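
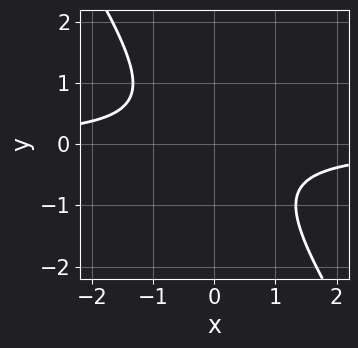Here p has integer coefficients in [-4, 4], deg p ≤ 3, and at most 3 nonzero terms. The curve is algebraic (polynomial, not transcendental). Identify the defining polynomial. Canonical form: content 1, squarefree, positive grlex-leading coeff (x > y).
The degree is 2 — no degree-1 curve has this shape.
Checking where it meets the axes: the curve avoids every integer y-axis point in the box; the curve avoids every integer x-axis point in the box.
Fitting integer coefficients to these (and the overall shape) gives p.

3*x*y + 2*y^2 + 2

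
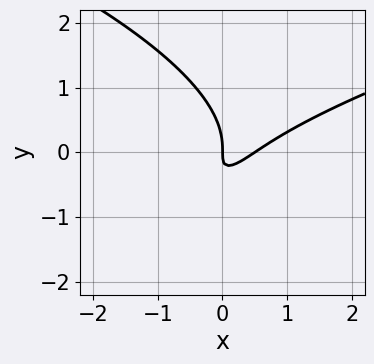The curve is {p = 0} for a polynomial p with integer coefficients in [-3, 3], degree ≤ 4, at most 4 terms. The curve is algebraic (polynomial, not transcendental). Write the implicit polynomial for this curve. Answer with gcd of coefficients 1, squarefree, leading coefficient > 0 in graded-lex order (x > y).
2*y^3 - 2*x^2 + 3*x*y + x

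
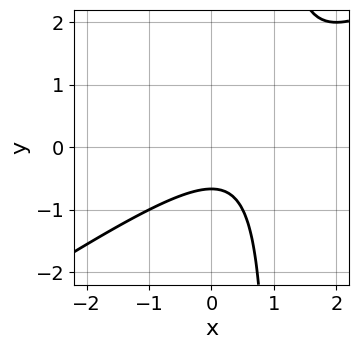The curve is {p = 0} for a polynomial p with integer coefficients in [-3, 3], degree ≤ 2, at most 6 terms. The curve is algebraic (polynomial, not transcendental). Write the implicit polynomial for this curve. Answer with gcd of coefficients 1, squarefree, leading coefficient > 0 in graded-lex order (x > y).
2*x^2 - 3*x*y - 2*x + 3*y + 2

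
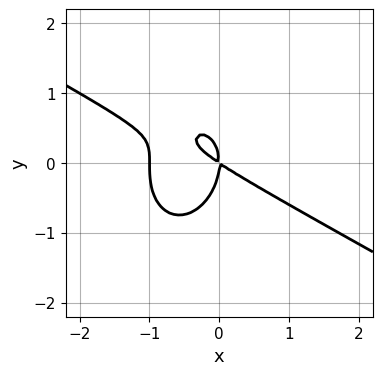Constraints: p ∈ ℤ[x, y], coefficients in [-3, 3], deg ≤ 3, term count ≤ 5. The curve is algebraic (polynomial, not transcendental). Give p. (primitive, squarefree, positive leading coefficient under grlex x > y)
(a) The degree is 3 — a generic line meets the curve in up to 3 points.
(b) Against the integer gridlines: among the integer gridlines, it crosses the x-axis at x ∈ {-1, 0}; it crosses the y-axis at the gridline y = 0.
(c) Matching integer coefficients to the picture gives p.

2*x^3 + 3*x^2*y + 2*y^3 + 2*x^2 + 3*x*y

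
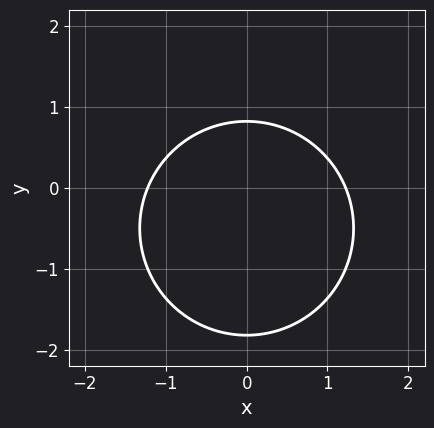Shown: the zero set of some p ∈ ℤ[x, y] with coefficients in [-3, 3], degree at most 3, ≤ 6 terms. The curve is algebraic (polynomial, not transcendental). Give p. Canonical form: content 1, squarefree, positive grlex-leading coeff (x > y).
(a) The degree is 2 — the shape is more complex than any degree-1 curve.
(b) Symmetries: the x ↦ −x reflection is a symmetry, so x appears only in even powers.
(c) Assembling these constraints gives the stated polynomial.

2*x^2 + 2*y^2 + 2*y - 3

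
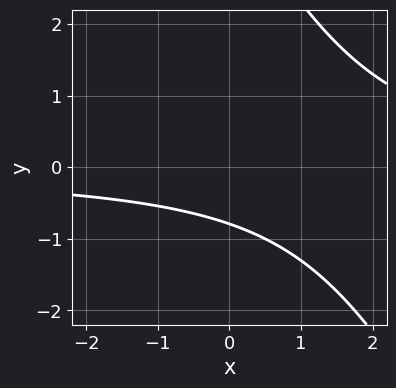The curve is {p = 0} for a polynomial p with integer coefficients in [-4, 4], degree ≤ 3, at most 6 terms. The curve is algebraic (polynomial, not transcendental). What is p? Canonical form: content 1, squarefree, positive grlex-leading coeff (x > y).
First, deg p = 2.
Next, against the integer gridlines: the curve avoids every integer x-axis point in the box.
Finally, the integer polynomial consistent with all of this is the stated p.

2*x*y + y^2 - 3*y - 3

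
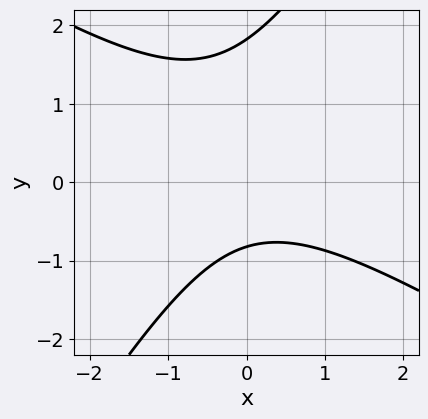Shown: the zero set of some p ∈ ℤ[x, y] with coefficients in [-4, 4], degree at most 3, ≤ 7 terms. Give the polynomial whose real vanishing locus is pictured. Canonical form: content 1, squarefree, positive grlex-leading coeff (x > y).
(a) The degree is 2 — no degree-1 curve has this shape.
(b) Checking where it meets the axes: it misses every integer gridline on the x-axis.
(c) The integer polynomial consistent with all of this is the stated p.

2*x^2 + 2*x*y - 2*y^2 + 2*y + 3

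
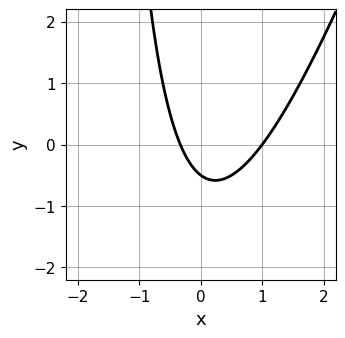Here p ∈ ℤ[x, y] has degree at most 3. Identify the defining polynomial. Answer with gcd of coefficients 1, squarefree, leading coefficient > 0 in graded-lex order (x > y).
Degree: no degree-1 curve has this shape, so deg p = 2.
From the axis intercepts and sections: one x-axis crossing is at x = 1.
Together with the visible shape, these determine p as stated.

3*x^2 - x*y - 2*x - 2*y - 1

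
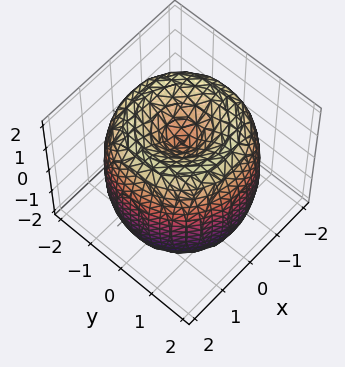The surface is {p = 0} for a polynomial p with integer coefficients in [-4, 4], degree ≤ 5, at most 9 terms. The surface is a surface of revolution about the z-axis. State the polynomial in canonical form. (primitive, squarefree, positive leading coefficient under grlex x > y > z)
x^4 + 2*x^2*y^2 + y^4 - 3*x^2 - 3*y^2 + z^2 - 1

(a) deg p = 4.
(b) Symmetry: the z-axis is an axis of rotation, so x and y enter only as x² + y².
(c) Against the integer gridlines: the z-axis gridline crossings are at z ∈ {-1, 1}; a circular section at z = -1 has radius between 1 and 2.
(d) Putting this together gives p.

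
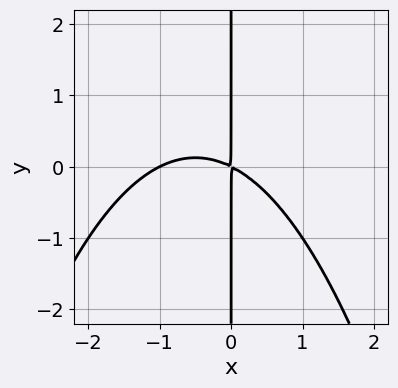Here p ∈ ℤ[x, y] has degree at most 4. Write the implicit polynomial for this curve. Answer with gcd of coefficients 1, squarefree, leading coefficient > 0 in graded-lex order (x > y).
x^3 + x^2 + 2*x*y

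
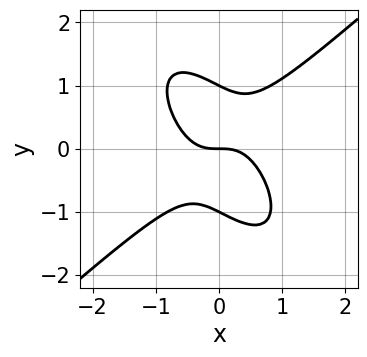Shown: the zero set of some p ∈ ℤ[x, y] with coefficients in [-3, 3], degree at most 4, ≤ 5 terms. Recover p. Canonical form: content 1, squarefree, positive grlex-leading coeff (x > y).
3*x^3 - 2*x*y^2 - 2*y^3 + 2*y

1. deg p = 3.
2. From the axis intercepts and sections: the y-axis gridline crossings are at y ∈ {-1, 0, 1}; it meets the x-axis at x = 0 (among the integer gridlines).
3. These observations pin down the coefficients.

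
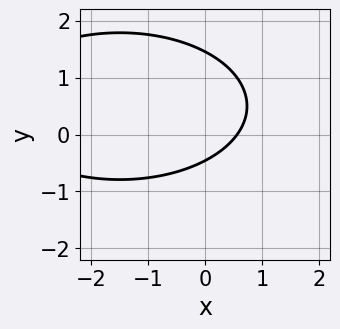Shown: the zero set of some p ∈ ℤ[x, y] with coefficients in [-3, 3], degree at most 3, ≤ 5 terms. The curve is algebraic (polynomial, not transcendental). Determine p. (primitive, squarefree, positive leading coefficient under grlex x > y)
(a) deg p = 2. The shape is more complex than any degree-1 curve.
(b) Matching integer coefficients to the picture gives p.

x^2 + 3*y^2 + 3*x - 3*y - 2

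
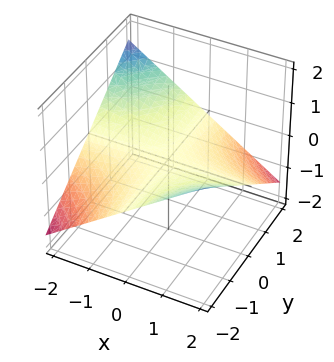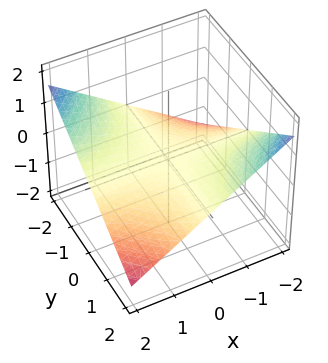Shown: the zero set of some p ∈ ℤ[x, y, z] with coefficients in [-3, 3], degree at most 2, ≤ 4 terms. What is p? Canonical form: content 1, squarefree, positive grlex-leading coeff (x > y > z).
x*y + 3*z

First, degree: a hyperbolic paraboloid; a quadric, so deg p = 2.
Next, from the visible intercepts: the visible y-axis segment lies entirely on the surface; it meets the z-axis at z = 0 (among the integer gridlines); the visible x-axis segment lies entirely on the surface.
Finally, fitting integer coefficients to these (and the overall shape) gives p.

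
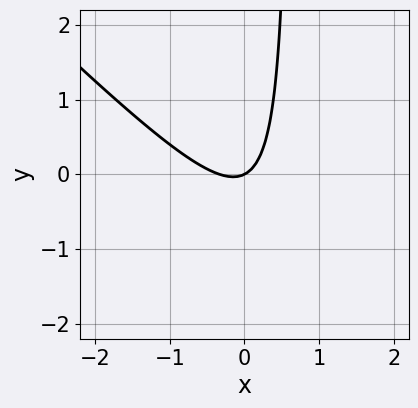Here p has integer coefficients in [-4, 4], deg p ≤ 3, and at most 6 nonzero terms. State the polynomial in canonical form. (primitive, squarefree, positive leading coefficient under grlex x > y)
3*x^2 + 3*x*y + x - 2*y

First, the degree is 2 — the shape is more complex than any degree-1 curve.
Then, against the integer gridlines: one x-axis crossing is at x = 0; it crosses the y-axis at the gridline y = 0.
Finally, solving for integer coefficients yields p as stated.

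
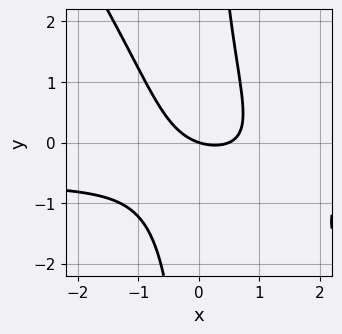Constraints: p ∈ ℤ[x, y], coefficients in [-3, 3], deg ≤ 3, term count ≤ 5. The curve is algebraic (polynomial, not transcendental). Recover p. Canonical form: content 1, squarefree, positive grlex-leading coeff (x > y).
3*x^2*y + 2*x*y^2 + 2*x^2 - x - 3*y

First, deg p = 3. The shape is more complex than any degree-2 curve.
Then, checking where it meets the axes: it meets the x-axis at x = 0 (among the integer gridlines); it meets the y-axis at y = 0 (among the integer gridlines).
Finally, together with the visible shape, these determine p as stated.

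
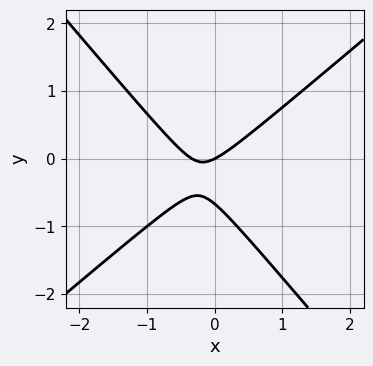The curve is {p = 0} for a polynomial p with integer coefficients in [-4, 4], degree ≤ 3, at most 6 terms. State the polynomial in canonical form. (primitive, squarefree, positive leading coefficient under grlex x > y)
3*x^2 - x*y - 3*y^2 + x - 2*y

1. The degree is 2 — the shape is more complex than any degree-1 curve.
2. Observable constraints: one x-axis crossing is at x = 0; one y-axis crossing is at y = 0.
3. Solving for integer coefficients yields p as stated.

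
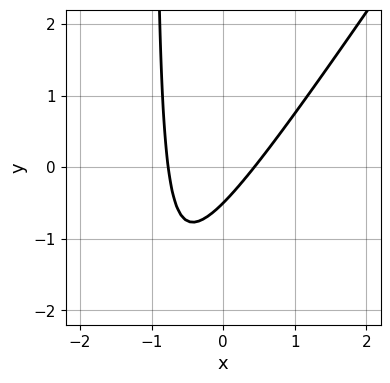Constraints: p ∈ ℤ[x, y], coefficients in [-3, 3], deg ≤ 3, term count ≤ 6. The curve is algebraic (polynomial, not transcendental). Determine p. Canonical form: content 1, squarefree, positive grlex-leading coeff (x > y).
3*x^2 - 2*x*y + x - 2*y - 1

deg p = 2. A generic line meets the curve in up to 2 points.
Putting this together gives p.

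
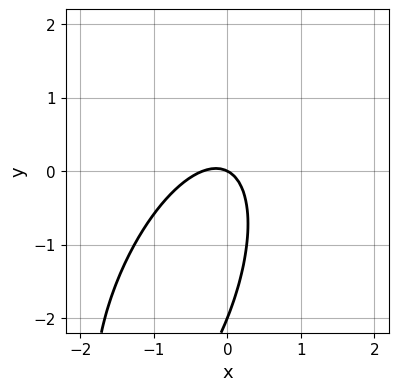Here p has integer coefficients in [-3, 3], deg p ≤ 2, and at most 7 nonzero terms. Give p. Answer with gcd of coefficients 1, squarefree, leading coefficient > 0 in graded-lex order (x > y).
The degree is 2 — the shape is more complex than any degree-1 curve.
From the axis intercepts and sections: it crosses the x-axis at the gridline x = 0; among the integer gridlines, it crosses the y-axis at y ∈ {-2, 0}.
Putting this together gives p.

3*x^2 - 2*x*y + y^2 + x + 2*y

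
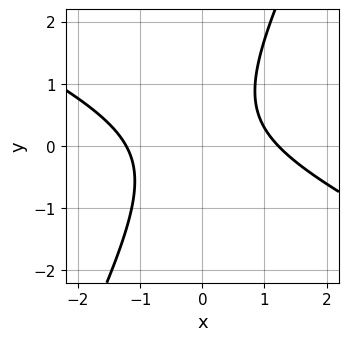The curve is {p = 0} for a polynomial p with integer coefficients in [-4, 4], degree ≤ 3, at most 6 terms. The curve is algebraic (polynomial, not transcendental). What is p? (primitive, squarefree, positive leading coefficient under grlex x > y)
2*x^2 + 3*x*y - 2*y^2 + y - 3

(a) The degree is 2 — a generic line meets the curve in up to 2 points.
(b) Reading off the gridlines: the curve avoids every integer y-axis point in the box.
(c) The integer polynomial consistent with all of this is the stated p.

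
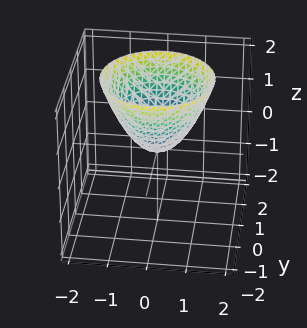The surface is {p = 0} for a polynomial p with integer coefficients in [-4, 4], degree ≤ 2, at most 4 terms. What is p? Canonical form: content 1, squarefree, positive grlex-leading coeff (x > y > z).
First, deg p = 2.
Then, by symmetry, the z-axis is an axis of rotation, so x and y enter only as x² + y².
Then, reading off the gridlines: one x-axis crossing is at x = 0; it meets the z-axis at z = 0 (among the integer gridlines).
Finally, matching integer coefficients to the picture gives p.

x^2 + y^2 - z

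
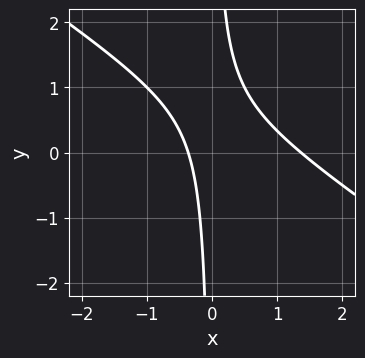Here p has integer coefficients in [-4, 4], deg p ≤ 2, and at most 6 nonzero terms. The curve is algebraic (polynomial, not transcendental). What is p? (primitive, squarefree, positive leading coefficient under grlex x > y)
(a) Degree: the shape is more complex than any degree-1 curve, so deg p = 2.
(b) From the axis intercepts and sections: no y-intercept at any integer in the box.
(c) Fitting integer coefficients to these (and the overall shape) gives p.

2*x^2 + 3*x*y - 2*x - 1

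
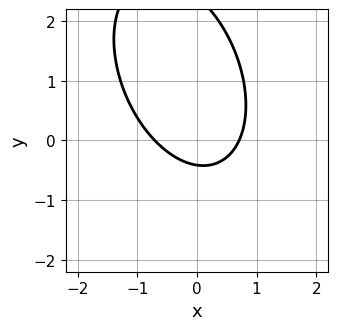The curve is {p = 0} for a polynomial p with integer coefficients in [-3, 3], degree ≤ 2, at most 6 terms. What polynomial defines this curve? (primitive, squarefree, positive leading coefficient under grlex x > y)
2*x^2 + x*y + y^2 - 2*y - 1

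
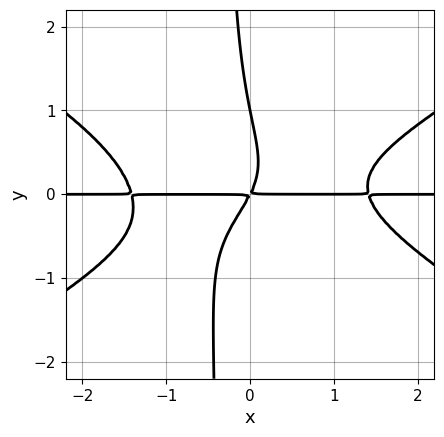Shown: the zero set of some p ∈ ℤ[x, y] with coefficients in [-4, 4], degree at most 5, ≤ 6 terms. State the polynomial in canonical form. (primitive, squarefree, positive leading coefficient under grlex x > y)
x^3*y - 3*x*y^3 - y^3 - 2*x*y + y^2

(a) The degree is 4 — the shape is more complex than any degree-3 curve.
(b) Observable constraints: it meets the y-axis at y = 1 (among the integer gridlines); the visible x-axis segment lies entirely on the curve.
(c) Putting this together gives p.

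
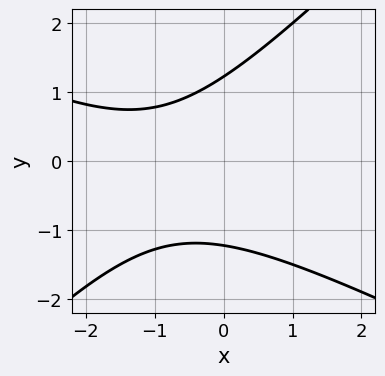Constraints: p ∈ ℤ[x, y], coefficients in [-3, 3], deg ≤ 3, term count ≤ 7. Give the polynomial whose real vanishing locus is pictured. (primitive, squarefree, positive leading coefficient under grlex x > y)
1. Degree: a generic line meets the curve in up to 2 points, so deg p = 2.
2. Reading off the gridlines: it misses every integer gridline on the x-axis.
3. Matching integer coefficients to the picture gives p.

x^2 + x*y - 2*y^2 + 2*x + 3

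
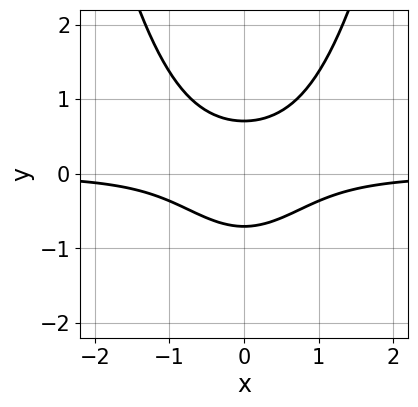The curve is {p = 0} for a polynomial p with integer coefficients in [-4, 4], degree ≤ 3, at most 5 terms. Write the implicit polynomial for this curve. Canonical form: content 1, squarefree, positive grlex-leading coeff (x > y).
First, deg p = 3. A generic line meets the curve in up to 3 points.
Next, symmetries: the x ↦ −x reflection is a symmetry, so x appears only in even powers.
Next, observable constraints: no x-intercept at any integer in the box.
Finally, solving for integer coefficients yields p as stated.

2*x^2*y - 2*y^2 + 1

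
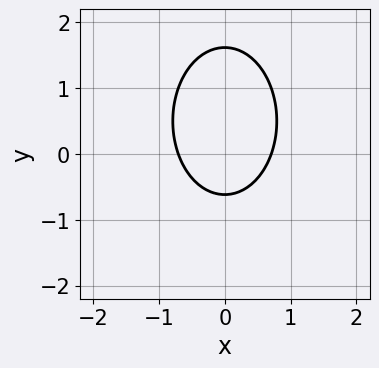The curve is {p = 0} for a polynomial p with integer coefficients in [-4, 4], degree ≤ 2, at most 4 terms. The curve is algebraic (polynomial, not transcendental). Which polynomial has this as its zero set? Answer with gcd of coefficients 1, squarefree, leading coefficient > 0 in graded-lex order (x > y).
First, degree: no degree-1 curve has this shape, so deg p = 2.
Then, symmetries: mirror symmetry x ↦ −x ⇒ only even powers of x.
Finally, the integer polynomial consistent with all of this is the stated p.

2*x^2 + y^2 - y - 1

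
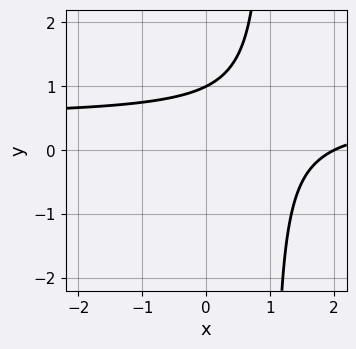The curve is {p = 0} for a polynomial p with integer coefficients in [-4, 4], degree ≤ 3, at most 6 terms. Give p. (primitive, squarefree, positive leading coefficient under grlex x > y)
The degree is 2 — a generic line meets the curve in up to 2 points.
From the visible intercepts: it meets the x-axis at x = 2 (among the integer gridlines); it meets the y-axis at y = 1 (among the integer gridlines).
Fitting integer coefficients to these (and the overall shape) gives p.

2*x*y - x - 2*y + 2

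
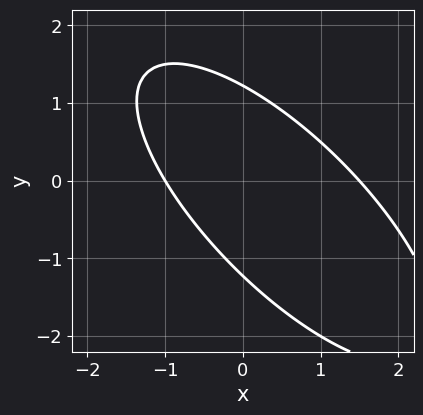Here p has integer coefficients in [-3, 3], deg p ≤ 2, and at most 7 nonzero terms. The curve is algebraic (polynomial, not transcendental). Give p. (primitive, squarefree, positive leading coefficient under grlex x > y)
2*x^2 + 3*x*y + 2*y^2 - x - 3

1. deg p = 2.
2. Observable constraints: one x-axis crossing is at x = -1.
3. These observations pin down the coefficients.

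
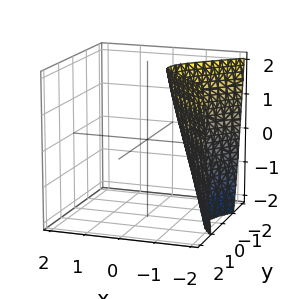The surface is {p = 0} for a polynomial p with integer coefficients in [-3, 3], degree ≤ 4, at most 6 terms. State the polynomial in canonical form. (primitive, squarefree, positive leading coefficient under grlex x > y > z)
(a) deg p = 3. The shape is more complex than any degree-2 surface.
(b) Checking where it meets the axes: no z-intercept at any integer in the box; no y-intercept at any integer in the box.
(c) Together with the visible shape, these determine p as stated.

2*x^3 - 2*x*y^2 + 2*x*z + 3*y^2 + 3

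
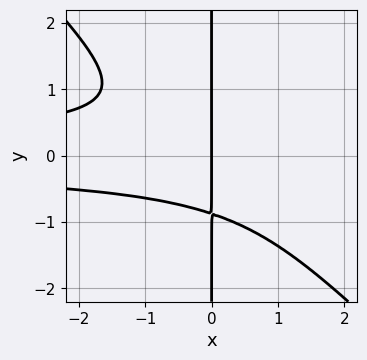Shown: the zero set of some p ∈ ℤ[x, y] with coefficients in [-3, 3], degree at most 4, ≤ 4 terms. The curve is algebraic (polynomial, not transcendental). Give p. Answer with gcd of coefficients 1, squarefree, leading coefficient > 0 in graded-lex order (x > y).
(a) The degree is 4 — a generic line meets the curve in up to 4 points.
(b) Observable constraints: every point of the y-axis in the box is on the curve; it crosses the x-axis at the gridline x = 0.
(c) Fitting integer coefficients to these (and the overall shape) gives p.

3*x^2*y^2 + 3*x*y^3 + 2*x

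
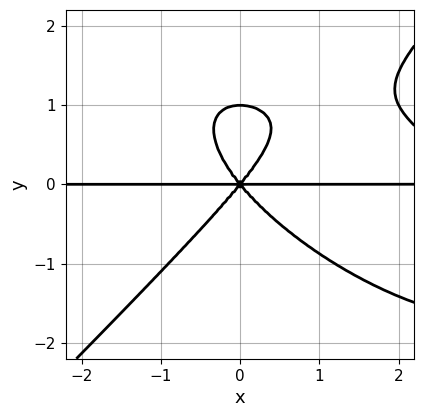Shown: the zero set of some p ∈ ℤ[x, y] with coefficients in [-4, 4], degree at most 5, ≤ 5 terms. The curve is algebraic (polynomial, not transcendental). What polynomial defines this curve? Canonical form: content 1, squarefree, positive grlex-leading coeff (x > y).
x^3*y + x^2*y^2 - 2*y^4 - 3*x^2*y + 2*y^3

1. deg p = 4. The shape is more complex than any degree-3 curve.
2. Reading off the gridlines: the y-axis gridline crossings are at y ∈ {0, 1}; the visible x-axis segment lies entirely on the curve.
3. Assembling these constraints gives the stated polynomial.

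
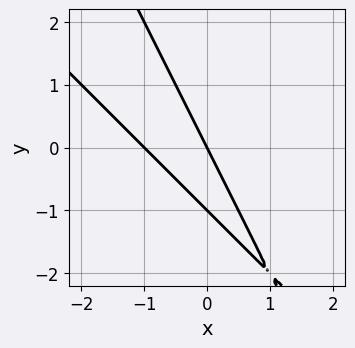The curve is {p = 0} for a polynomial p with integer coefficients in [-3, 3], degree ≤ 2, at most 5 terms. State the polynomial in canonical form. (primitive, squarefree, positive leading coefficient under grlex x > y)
2*x^2 + 3*x*y + y^2 + 2*x + y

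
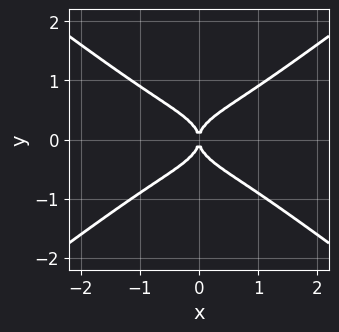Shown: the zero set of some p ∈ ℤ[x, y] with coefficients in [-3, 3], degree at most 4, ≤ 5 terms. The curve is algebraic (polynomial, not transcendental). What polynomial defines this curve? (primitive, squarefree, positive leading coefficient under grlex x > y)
First, deg p = 4.
Then, symmetries: it's symmetric under x → −x, forcing even powers of x; the y ↦ −y reflection is a symmetry, so y appears only in even powers.
Then, observable constraints: one x-axis crossing is at x = 0; it meets the y-axis at y = 0 (among the integer gridlines).
Finally, matching integer coefficients to the picture gives p.

x^4 - 3*y^4 + x^2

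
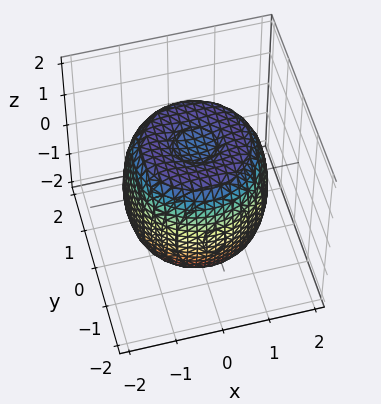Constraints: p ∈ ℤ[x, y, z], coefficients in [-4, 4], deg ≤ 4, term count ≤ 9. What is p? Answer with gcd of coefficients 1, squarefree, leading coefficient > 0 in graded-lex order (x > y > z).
2*x^4 + 4*x^2*y^2 + 2*y^4 - 3*x^2 - 3*y^2 + 2*z^2 - 3

First, degree: a generic line meets the surface in up to 4 points, so deg p = 4.
Then, symmetries: every cross-section ⟂ z is a circle, so x, y appear only via x² + y².
Next, from the visible intercepts: a circular section at z = 1 has radius between 1 and 2.
Finally, solving for integer coefficients yields p as stated.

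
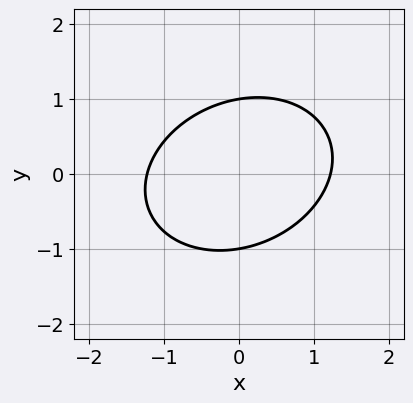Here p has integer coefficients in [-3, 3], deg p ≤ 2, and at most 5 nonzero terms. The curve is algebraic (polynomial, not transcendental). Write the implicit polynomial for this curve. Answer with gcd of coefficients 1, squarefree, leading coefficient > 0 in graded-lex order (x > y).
2*x^2 - x*y + 3*y^2 - 3

(a) deg p = 2.
(b) From the axis intercepts and sections: among the integer gridlines, it crosses the y-axis at y ∈ {-1, 1}.
(c) Assembling these constraints gives the stated polynomial.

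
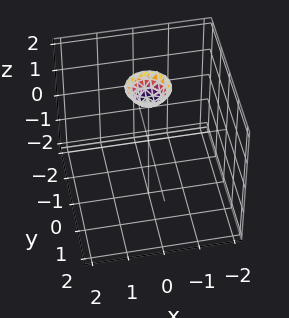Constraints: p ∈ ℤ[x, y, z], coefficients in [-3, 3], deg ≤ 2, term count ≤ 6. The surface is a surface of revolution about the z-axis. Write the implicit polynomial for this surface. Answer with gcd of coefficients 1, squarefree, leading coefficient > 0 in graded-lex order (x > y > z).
First, deg p = 2.
Next, symmetries: rotational symmetry about the z-axis ⇒ p depends on x, y only through x² + y².
Then, observable constraints: the surface avoids every integer x-axis point in the box; a circular section at z = 2 has radius between 0 and 1.
Finally, fitting integer coefficients to these (and the overall shape) gives p.

3*x^2 + 3*y^2 - 2*z + 3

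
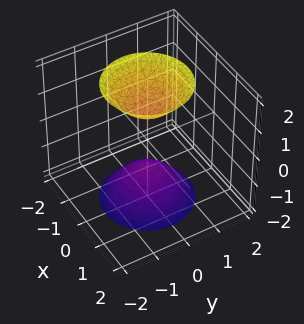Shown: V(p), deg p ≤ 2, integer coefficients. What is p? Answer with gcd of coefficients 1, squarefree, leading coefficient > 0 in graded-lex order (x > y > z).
First, I count 2 distinct pieces. Treating them together as one polynomial.
Then, degree: a generic line meets the surface in up to 2 points, so deg p = 2.
Then, symmetries: the surface is invariant under rotation about z: p = q(x² + y², z).
Next, from the visible intercepts: a circular section at z = -2 has radius between 1 and 2; the z-axis gridline crossings are at z ∈ {-1, 1}.
Finally, assembling these constraints gives the stated polynomial.

2*x^2 + 2*y^2 - z^2 + 1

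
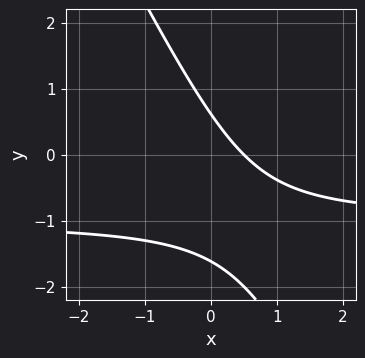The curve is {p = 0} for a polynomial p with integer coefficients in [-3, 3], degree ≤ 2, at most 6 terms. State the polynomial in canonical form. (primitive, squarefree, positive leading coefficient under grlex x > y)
2*x*y + y^2 + 2*x + y - 1

First, degree: no degree-1 curve has this shape, so deg p = 2.
Finally, matching integer coefficients to the picture gives p.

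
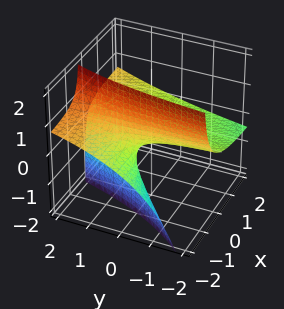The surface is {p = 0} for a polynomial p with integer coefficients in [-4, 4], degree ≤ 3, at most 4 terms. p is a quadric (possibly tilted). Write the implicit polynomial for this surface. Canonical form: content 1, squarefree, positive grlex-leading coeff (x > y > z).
(a) The degree is 2 — no degree-1 surface has this shape.
(b) Against the integer gridlines: the visible y-axis segment lies entirely on the surface; every point of the x-axis in the box is on the surface; it crosses the z-axis at the gridline z = 0.
(c) Putting this together gives p.

x*y - 3*x*z + y*z - 3*z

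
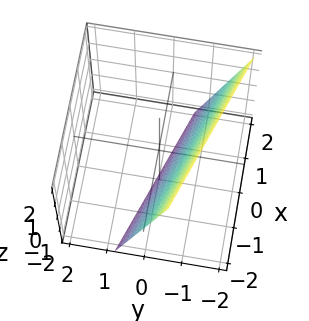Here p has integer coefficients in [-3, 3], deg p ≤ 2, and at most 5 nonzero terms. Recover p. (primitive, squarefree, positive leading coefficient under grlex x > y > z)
x + 3*y + z + 2

First, degree: every cross-section is a straight line — this is a plane, so deg p = 1.
Next, against the integer gridlines: it meets the x-axis at x = -2 (among the integer gridlines); one z-axis crossing is at z = -2.
Finally, fitting integer coefficients to these (and the overall shape) gives p.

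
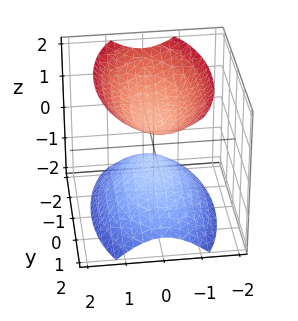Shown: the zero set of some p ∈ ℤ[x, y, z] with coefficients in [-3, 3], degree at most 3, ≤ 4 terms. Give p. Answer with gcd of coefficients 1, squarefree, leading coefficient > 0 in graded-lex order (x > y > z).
3*x^2 + y^2 - 2*z^2 + 1

There are 2 components. They look like related sheets of one shape, so recover p as a whole.
Degree: two separate bowl-shaped sheets opening away from each other; a quadric, so deg p = 2.
Symmetries: the x ↦ −x reflection is a symmetry, so x appears only in even powers; the y ↦ −y reflection is a symmetry, so y appears only in even powers; it's symmetric under z → −z, forcing even powers of z.
Checking where it meets the axes: it misses every integer gridline on the y-axis; it misses every integer gridline on the x-axis.
Together with the visible shape, these determine p as stated.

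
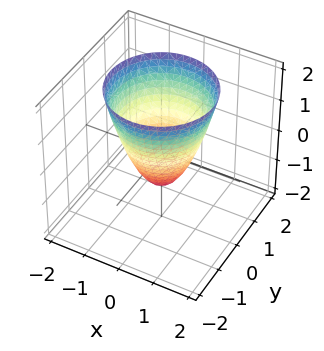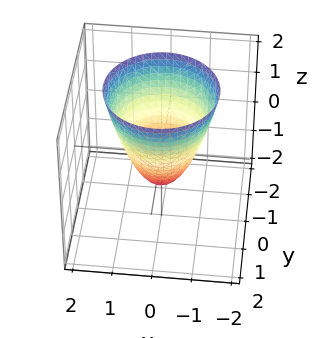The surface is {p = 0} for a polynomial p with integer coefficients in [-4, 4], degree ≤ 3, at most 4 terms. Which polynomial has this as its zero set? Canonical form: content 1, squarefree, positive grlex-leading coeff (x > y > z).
3*x^2 + 3*y^2 - 2*z - 2

Degree: the shape is more complex than any degree-1 surface, so deg p = 2.
Symmetries: rotational symmetry about the z-axis ⇒ p depends on x, y only through x² + y².
Checking where it meets the axes: it crosses the z-axis at the gridline z = -1; a circular section at z = 1 has radius between 1 and 2.
Assembling these constraints gives the stated polynomial.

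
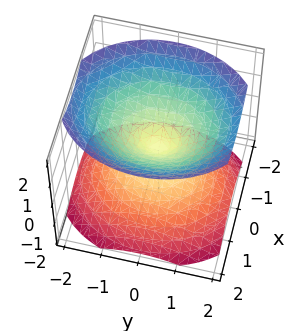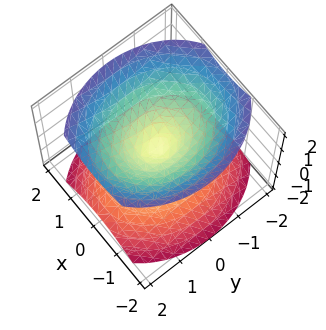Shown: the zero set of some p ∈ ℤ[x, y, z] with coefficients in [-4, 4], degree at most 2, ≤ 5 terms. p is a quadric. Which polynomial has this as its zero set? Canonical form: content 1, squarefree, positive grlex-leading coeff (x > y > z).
I count 2 distinct pieces. They look like related sheets of one shape, so recover p as a whole.
deg p = 2. A double cone through the origin; a quadric.
Symmetries: mirror symmetry y ↦ −y ⇒ only even powers of y; it's symmetric under x → −x, forcing even powers of x; it's symmetric under z → −z, forcing even powers of z.
Observable constraints: it crosses the y-axis at the gridline y = 0; one z-axis crossing is at z = 0; it meets the x-axis at x = 0 (among the integer gridlines).
The integer polynomial consistent with all of this is the stated p.

3*x^2 + 2*y^2 - 3*z^2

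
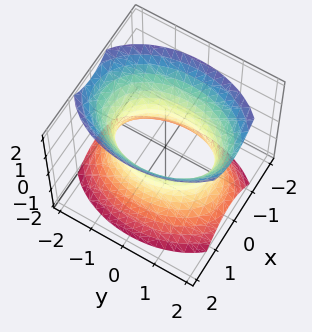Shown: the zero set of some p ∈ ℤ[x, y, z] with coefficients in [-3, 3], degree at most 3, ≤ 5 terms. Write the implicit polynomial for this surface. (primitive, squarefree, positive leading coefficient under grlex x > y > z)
2*x^2 + y^2 - z^2 - 2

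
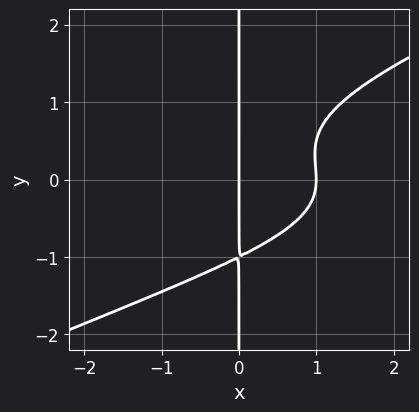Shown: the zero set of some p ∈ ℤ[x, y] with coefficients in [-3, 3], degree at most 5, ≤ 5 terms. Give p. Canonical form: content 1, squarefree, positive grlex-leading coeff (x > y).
x^2*y^2 - 2*x*y^3 + 2*x^2 - 2*x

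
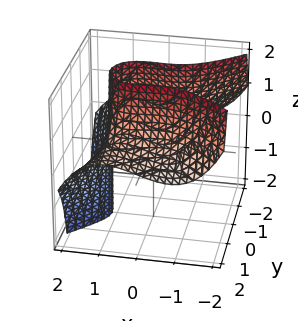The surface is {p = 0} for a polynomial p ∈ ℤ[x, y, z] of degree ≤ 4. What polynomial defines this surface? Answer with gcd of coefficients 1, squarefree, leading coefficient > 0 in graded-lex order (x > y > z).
2*x^3 - x*y^2 + 3*y^2*z - 3

First, degree: no degree-2 surface has this shape, so deg p = 3.
Then, observable constraints: it misses every integer gridline on the z-axis; it misses every integer gridline on the y-axis.
Finally, the integer polynomial consistent with all of this is the stated p.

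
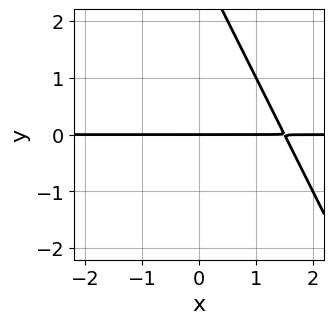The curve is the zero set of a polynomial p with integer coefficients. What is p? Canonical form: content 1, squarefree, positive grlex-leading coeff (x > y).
2*x*y + y^2 - 3*y

1. The degree is 2 — a generic line meets the curve in up to 2 points.
2. Against the integer gridlines: the visible x-axis segment lies entirely on the curve; one y-axis crossing is at y = 0.
3. Fitting integer coefficients to these (and the overall shape) gives p.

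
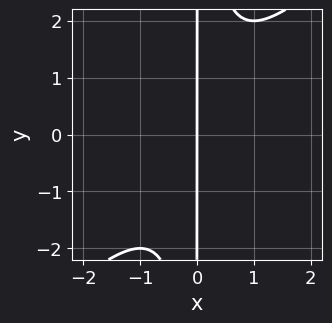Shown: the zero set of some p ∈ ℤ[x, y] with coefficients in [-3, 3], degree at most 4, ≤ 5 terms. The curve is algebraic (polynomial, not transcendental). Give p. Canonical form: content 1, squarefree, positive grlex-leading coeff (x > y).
x^3 - x^2*y + x

1. Degree: a generic line meets the curve in up to 3 points, so deg p = 3.
2. From the axis intercepts and sections: it meets the x-axis at x = 0 (among the integer gridlines); every point of the y-axis in the box is on the curve.
3. Solving for integer coefficients yields p as stated.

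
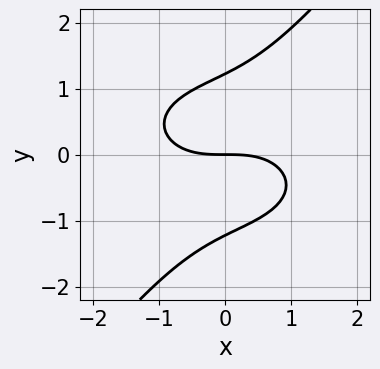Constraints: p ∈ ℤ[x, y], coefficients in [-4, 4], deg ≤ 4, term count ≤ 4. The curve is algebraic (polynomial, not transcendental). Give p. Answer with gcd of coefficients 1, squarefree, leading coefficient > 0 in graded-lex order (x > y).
x^3 + 2*x*y^2 - 2*y^3 + 3*y

1. Degree: the shape is more complex than any degree-2 curve, so deg p = 3.
2. Observable constraints: it crosses the y-axis at the gridline y = 0; it meets the x-axis at x = 0 (among the integer gridlines).
3. Assembling these constraints gives the stated polynomial.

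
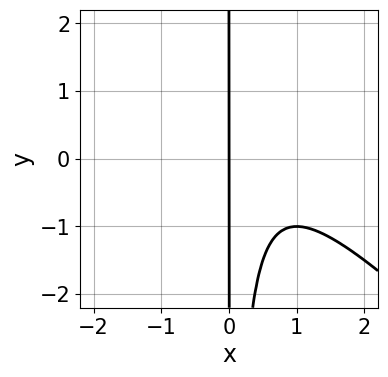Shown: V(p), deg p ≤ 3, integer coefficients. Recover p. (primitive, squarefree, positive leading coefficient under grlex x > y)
1. deg p = 3. No degree-2 curve has this shape.
2. Reading off the gridlines: one x-axis crossing is at x = 0; the visible y-axis segment lies entirely on the curve.
3. The integer polynomial consistent with all of this is the stated p.

x^3 + x^2*y - x^2 + x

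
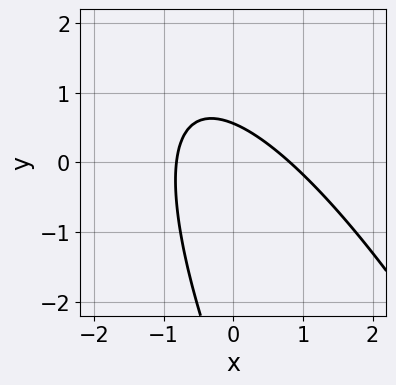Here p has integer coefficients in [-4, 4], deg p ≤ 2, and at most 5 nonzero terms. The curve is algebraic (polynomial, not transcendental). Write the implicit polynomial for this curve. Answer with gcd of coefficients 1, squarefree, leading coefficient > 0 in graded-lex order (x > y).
3*x^2 + 3*x*y + y^2 + 3*y - 2

Degree: the shape is more complex than any degree-1 curve, so deg p = 2.
Putting this together gives p.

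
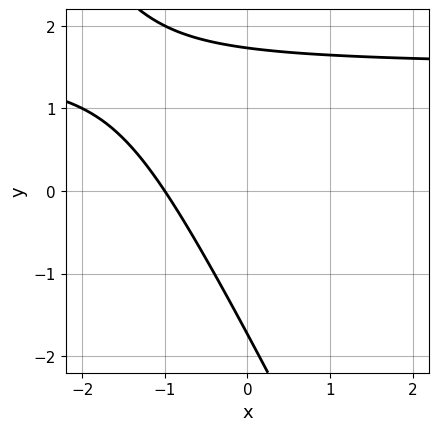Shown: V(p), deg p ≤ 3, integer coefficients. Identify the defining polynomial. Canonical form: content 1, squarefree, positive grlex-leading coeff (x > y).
(a) Degree: the shape is more complex than any degree-1 curve, so deg p = 2.
(b) From the axis intercepts and sections: one x-axis crossing is at x = -1.
(c) The integer polynomial consistent with all of this is the stated p.

2*x*y + y^2 - 3*x - 3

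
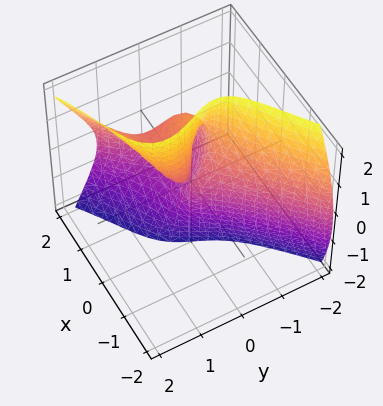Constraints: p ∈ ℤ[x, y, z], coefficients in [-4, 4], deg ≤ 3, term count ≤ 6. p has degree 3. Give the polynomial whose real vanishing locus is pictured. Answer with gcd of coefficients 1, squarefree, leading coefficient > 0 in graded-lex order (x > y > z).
2*x^3 + 2*x*z^2 - 3*y^3 - 3*x^2 + 2*y*z

1. deg p = 3.
2. Reading off the gridlines: it crosses the x-axis at the gridline x = 0; every point of the z-axis in the box is on the surface; it meets the y-axis at y = 0 (among the integer gridlines).
3. Fitting integer coefficients to these (and the overall shape) gives p.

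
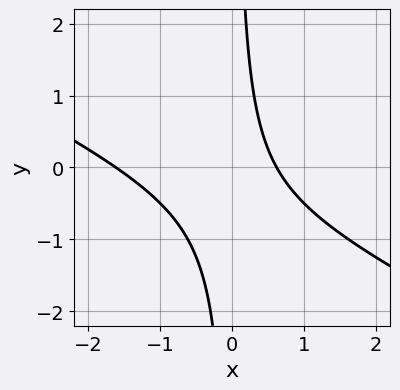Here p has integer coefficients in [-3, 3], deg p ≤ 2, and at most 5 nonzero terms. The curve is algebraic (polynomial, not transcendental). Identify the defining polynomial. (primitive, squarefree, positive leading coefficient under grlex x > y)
x^2 + 2*x*y + x - 1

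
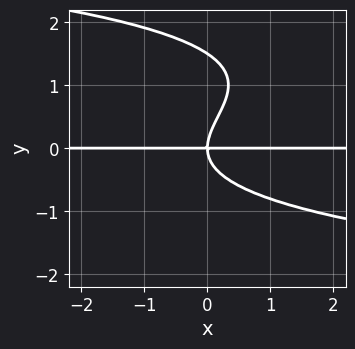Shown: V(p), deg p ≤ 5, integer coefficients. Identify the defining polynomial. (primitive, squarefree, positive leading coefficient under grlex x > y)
2*y^4 - 3*y^3 + 3*x*y

First, the degree is 4 — the shape is more complex than any degree-3 curve.
Next, checking where it meets the axes: one y-axis crossing is at y = 0; every point of the x-axis in the box is on the curve.
Finally, the integer polynomial consistent with all of this is the stated p.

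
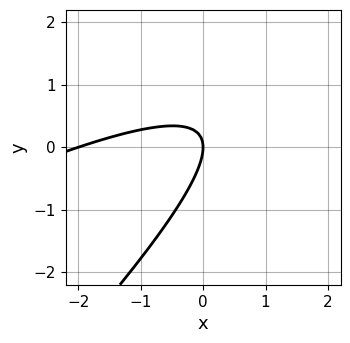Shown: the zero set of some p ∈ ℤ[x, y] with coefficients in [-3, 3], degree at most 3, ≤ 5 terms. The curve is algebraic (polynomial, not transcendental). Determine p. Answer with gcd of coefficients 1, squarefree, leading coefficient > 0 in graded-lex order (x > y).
x^2 - 3*x*y + 2*y^2 + 2*x

First, the degree is 2 — a generic line meets the curve in up to 2 points.
Then, checking where it meets the axes: among the integer gridlines, it crosses the x-axis at x ∈ {-2, 0}; it crosses the y-axis at the gridline y = 0.
Finally, the integer polynomial consistent with all of this is the stated p.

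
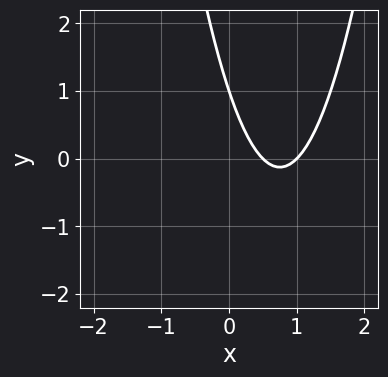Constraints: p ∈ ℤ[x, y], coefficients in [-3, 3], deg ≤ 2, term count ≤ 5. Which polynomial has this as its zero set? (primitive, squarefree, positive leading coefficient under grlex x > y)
(a) The degree is 2 — no degree-1 curve has this shape.
(b) Checking where it meets the axes: it crosses the x-axis at the gridline x = 1; it crosses the y-axis at the gridline y = 1.
(c) Putting this together gives p.

2*x^2 - 3*x - y + 1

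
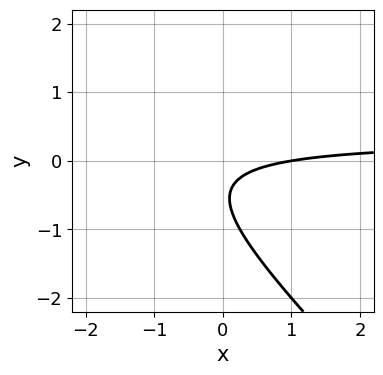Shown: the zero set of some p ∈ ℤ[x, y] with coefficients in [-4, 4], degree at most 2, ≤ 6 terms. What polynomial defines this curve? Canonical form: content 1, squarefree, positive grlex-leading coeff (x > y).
(a) Degree: the shape is more complex than any degree-1 curve, so deg p = 2.
(b) Checking where it meets the axes: one x-axis crossing is at x = 1; no y-intercept at any integer in the box.
(c) Solving for integer coefficients yields p as stated.

3*x*y + 3*y^2 - x + 3*y + 1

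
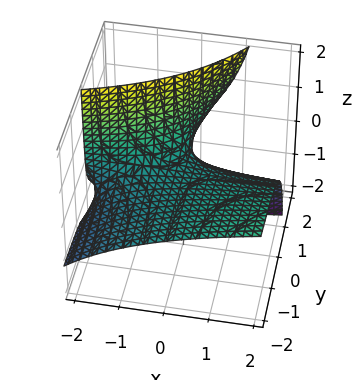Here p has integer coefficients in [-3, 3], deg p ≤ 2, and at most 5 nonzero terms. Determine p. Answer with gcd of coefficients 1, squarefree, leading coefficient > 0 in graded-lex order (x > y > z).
x*y + x*z - 2*y*z + 2*z

deg p = 2. No degree-1 surface has this shape.
Observable constraints: one z-axis crossing is at z = 0; the visible y-axis segment lies entirely on the surface.
Solving for integer coefficients yields p as stated. Check: (2, 0, 0) on the x-axis lies on the surface, and p(2, 0, 0) = 0. ✓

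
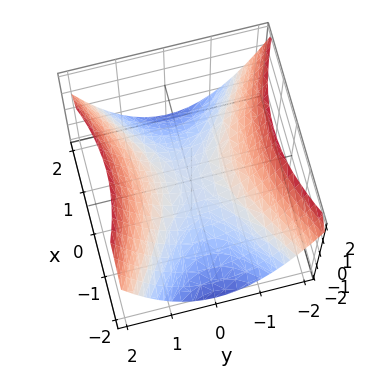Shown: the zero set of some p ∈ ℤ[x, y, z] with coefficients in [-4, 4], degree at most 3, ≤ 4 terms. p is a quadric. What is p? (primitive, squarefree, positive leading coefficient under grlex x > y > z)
(a) deg p = 2. A saddle surface; a quadric.
(b) Symmetries: it's symmetric under x → −x, forcing even powers of x; the y ↦ −y reflection is a symmetry, so y appears only in even powers.
(c) Observable constraints: it meets the y-axis at y = 0 (among the integer gridlines); one x-axis crossing is at x = 0; it crosses the z-axis at the gridline z = 0.
(d) Putting this together gives p.

x^2 - 2*y^2 + 3*z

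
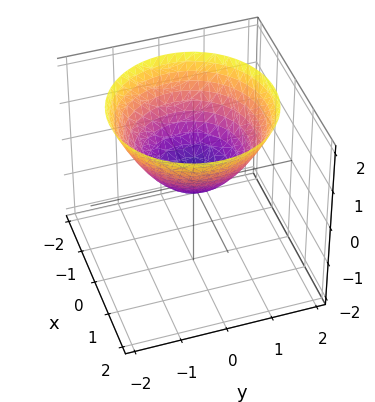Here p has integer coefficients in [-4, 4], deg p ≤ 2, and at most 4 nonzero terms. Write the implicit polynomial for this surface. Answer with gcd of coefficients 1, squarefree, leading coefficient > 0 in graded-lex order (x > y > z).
2*x^2 + 2*y^2 - 3*z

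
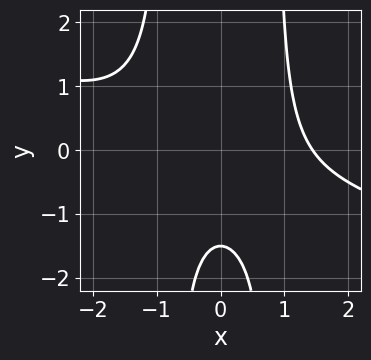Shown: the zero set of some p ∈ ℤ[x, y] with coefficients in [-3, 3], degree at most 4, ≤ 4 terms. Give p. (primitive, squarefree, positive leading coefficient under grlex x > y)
Degree: the shape is more complex than any degree-2 curve, so deg p = 3.
The integer polynomial consistent with all of this is the stated p.

x^3 + 3*x^2*y - 2*y - 3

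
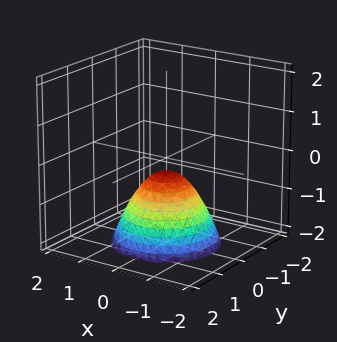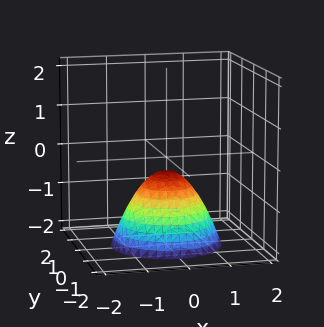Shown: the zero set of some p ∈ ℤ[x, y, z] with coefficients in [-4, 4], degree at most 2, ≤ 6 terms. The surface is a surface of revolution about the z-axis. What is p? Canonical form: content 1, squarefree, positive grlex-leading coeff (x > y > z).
3*x^2 + 3*y^2 + 3*z + 1

(a) The degree is 2 — no degree-1 surface has this shape.
(b) Symmetry: every cross-section ⟂ z is a circle, so x, y appear only via x² + y².
(c) Reading off the gridlines: a circular section at z = -2 has radius between 1 and 2; it misses every integer gridline on the x-axis.
(d) Matching integer coefficients to the picture gives p.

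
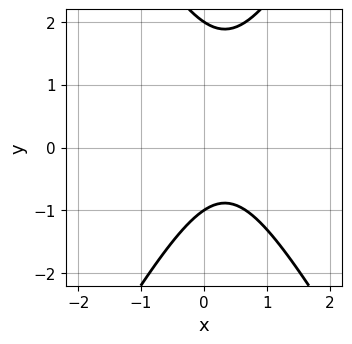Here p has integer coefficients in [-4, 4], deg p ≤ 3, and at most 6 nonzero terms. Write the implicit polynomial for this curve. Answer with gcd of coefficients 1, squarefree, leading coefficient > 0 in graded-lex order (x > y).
3*x^2 - y^2 - 2*x + y + 2

Degree: the shape is more complex than any degree-1 curve, so deg p = 2.
From the axis intercepts and sections: no x-intercept at any integer in the box; the y-axis gridline crossings are at y ∈ {-1, 2}.
The integer polynomial consistent with all of this is the stated p.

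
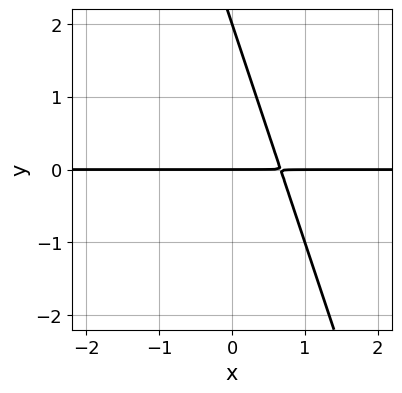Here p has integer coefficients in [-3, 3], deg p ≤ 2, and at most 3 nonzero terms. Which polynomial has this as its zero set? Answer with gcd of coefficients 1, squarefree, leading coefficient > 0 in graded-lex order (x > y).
3*x*y + y^2 - 2*y

(a) The degree is 2 — no degree-1 curve has this shape.
(b) From the visible intercepts: the visible x-axis segment lies entirely on the curve; the y-axis gridline crossings are at y ∈ {0, 2}.
(c) The integer polynomial consistent with all of this is the stated p.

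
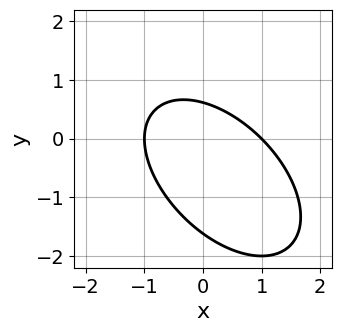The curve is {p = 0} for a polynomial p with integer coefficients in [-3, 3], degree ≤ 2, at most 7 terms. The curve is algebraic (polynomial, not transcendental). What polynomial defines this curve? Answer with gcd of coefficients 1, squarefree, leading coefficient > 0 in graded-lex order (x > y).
x^2 + x*y + y^2 + y - 1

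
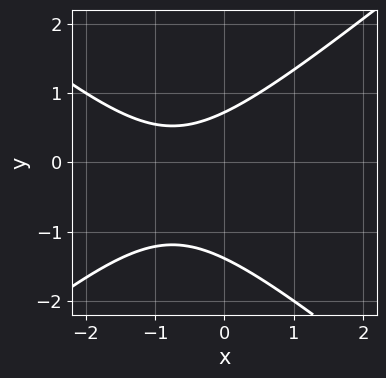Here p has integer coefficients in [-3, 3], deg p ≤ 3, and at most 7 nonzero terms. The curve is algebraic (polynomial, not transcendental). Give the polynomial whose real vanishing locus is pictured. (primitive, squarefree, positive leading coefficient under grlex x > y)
2*x^2 - 3*y^2 + 3*x - 2*y + 3

deg p = 2. A generic line meets the curve in up to 2 points.
From the axis intercepts and sections: the curve avoids every integer x-axis point in the box.
Matching integer coefficients to the picture gives p.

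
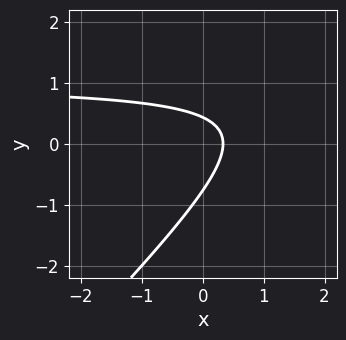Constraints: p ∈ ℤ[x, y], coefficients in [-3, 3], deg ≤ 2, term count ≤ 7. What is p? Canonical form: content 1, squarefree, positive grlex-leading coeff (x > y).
3*x*y - 3*y^2 - 3*x - y + 1

The degree is 2 — no degree-1 curve has this shape.
The integer polynomial consistent with all of this is the stated p.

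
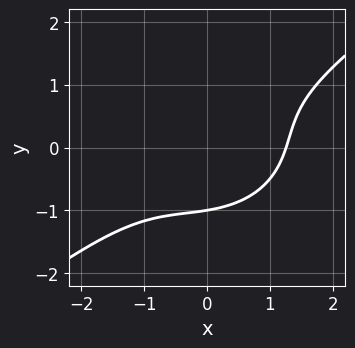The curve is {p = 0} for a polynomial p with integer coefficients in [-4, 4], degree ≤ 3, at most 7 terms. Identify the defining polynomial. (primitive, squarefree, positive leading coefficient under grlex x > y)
x^3 - x^2*y + x*y^2 - 2*y^3 - 2

1. deg p = 3. No degree-2 curve has this shape.
2. Reading off the gridlines: it meets the y-axis at y = -1 (among the integer gridlines).
3. Assembling these constraints gives the stated polynomial.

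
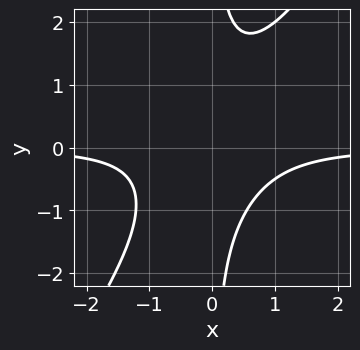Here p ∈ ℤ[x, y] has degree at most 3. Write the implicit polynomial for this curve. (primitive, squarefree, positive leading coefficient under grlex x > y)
3*x^2*y - 2*x*y^2 + 2

(a) The degree is 3 — a generic line meets the curve in up to 3 points.
(b) Checking where it meets the axes: it misses every integer gridline on the x-axis; the curve avoids every integer y-axis point in the box.
(c) Assembling these constraints gives the stated polynomial.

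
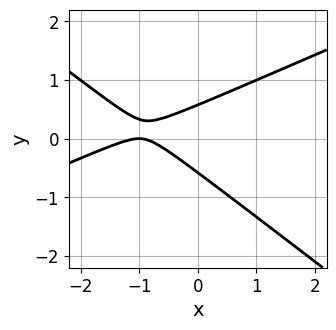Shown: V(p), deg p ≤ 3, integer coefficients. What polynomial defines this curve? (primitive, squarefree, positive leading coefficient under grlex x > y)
1. deg p = 2. A generic line meets the curve in up to 2 points.
2. Reading off the gridlines: one x-axis crossing is at x = -1.
3. Matching integer coefficients to the picture gives p.

x^2 - x*y - 3*y^2 + 2*x + 1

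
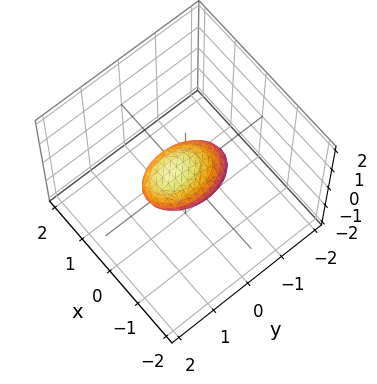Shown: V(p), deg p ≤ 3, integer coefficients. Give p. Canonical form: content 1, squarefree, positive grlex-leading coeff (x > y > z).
2*x^2 + y^2 - y*z + 2*z^2 - 1

First, deg p = 2.
Next, observable constraints: the y-axis gridline crossings are at y ∈ {-1, 1}.
Finally, assembling these constraints gives the stated polynomial.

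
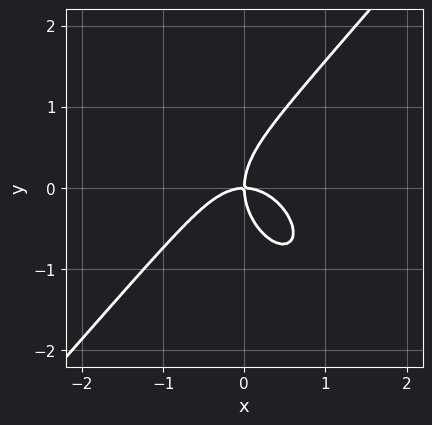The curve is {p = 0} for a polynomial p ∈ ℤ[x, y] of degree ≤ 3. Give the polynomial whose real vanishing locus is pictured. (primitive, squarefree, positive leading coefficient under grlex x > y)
3*x^3 - 2*y^3 + 3*x*y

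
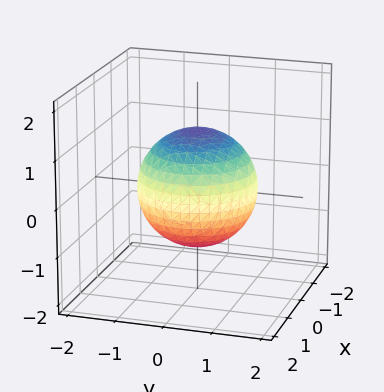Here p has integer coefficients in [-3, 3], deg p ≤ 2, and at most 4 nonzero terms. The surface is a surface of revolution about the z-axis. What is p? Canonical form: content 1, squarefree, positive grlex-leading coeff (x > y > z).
(a) Degree: a generic line meets the surface in up to 2 points, so deg p = 2.
(b) Symmetries: rotational symmetry about the z-axis ⇒ p depends on x, y only through x² + y².
(c) Checking where it meets the axes: a circular section at z = 0 has radius between 1 and 2.
(d) Matching integer coefficients to the picture gives p.

2*x^2 + 2*y^2 + 2*z^2 - 3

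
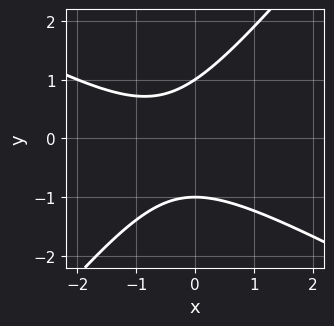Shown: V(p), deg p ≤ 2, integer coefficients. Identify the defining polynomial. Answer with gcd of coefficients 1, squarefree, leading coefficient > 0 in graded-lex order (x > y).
(a) Degree: no degree-1 curve has this shape, so deg p = 2.
(b) Checking where it meets the axes: among the integer gridlines, it crosses the y-axis at y ∈ {-1, 1}; no x-intercept at any integer in the box.
(c) Solving for integer coefficients yields p as stated.

2*x^2 + 2*x*y - 3*y^2 + 2*x + 3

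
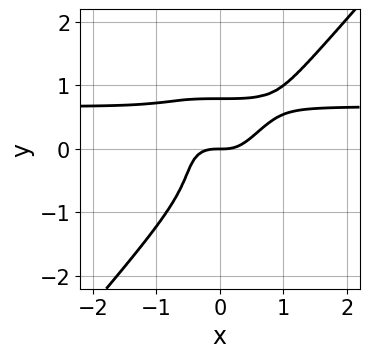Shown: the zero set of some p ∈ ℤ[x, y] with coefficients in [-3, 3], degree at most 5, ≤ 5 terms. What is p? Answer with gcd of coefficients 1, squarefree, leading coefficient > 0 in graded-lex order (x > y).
3*x^3*y - 2*y^4 - 2*x^3 + y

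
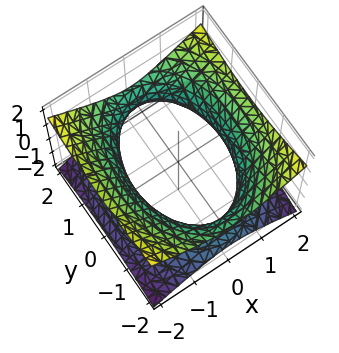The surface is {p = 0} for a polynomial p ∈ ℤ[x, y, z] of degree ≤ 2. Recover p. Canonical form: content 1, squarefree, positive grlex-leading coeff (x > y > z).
The degree is 2 — one connected sheet with a waist; a quadric.
Symmetries: the z ↦ −z reflection is a symmetry, so z appears only in even powers; the x ↦ −x reflection is a symmetry, so x appears only in even powers; the y ↦ −y reflection is a symmetry, so y appears only in even powers.
From the visible intercepts: it misses every integer gridline on the z-axis.
Matching integer coefficients to the picture gives p.

2*x^2 + y^2 - 3*z^2 - 3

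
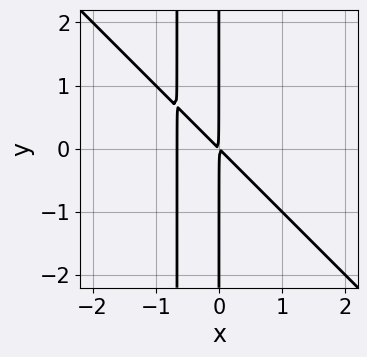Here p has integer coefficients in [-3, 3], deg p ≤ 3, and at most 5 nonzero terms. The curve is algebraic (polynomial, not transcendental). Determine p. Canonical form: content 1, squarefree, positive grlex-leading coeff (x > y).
3*x^3 + 3*x^2*y + 2*x^2 + 2*x*y

(a) deg p = 3. A generic line meets the curve in up to 3 points.
(b) Observable constraints: every point of the y-axis in the box is on the curve.
(c) Fitting integer coefficients to these (and the overall shape) gives p.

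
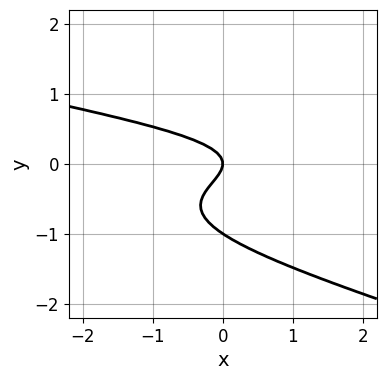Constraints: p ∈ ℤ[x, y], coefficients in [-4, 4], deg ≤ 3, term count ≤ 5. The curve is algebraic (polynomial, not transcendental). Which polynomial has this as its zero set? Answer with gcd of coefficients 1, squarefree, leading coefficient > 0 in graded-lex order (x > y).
x*y^2 + 3*y^3 + 3*y^2 + x

(a) deg p = 3. The shape is more complex than any degree-2 curve.
(b) Against the integer gridlines: it crosses the x-axis at the gridline x = 0; the y-axis gridline crossings are at y ∈ {-1, 0}.
(c) Putting this together gives p.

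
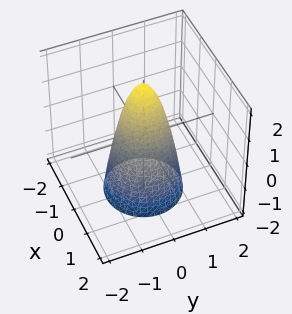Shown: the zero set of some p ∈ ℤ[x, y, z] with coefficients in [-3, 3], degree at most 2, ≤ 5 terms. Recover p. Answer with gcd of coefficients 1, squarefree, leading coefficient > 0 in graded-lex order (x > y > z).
3*x^2 + 3*y^2 + z - 2

1. Degree: the shape is more complex than any degree-1 surface, so deg p = 2.
2. By symmetry, the surface is invariant under rotation about z: p = q(x² + y², z).
3. Against the integer gridlines: one z-axis crossing is at z = 2; a circular section at z = -2 has radius between 1 and 2.
4. Together with the visible shape, these determine p as stated.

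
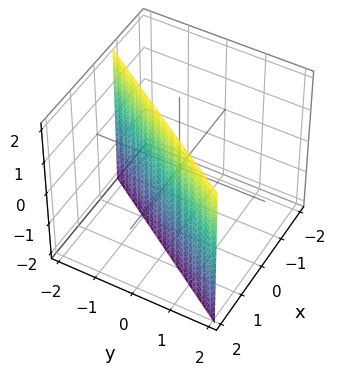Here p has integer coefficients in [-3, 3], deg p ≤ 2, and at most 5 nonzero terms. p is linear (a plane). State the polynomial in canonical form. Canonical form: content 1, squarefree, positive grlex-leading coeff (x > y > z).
3*x - 2*y - 2

Degree: every cross-section is a straight line — this is a plane, so deg p = 1.
From the axis intercepts and sections: it misses every integer gridline on the z-axis; one y-axis crossing is at y = -1.
Together with the visible shape, these determine p as stated.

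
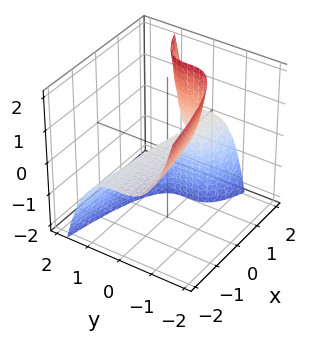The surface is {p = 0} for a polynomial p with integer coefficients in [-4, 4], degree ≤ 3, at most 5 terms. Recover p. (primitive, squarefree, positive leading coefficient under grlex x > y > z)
3*y^3 - 2*x*z + 2*z

1. Degree: no degree-2 surface has this shape, so deg p = 3.
2. Checking where it meets the axes: the visible x-axis segment lies entirely on the surface; it crosses the y-axis at the gridline y = 0.
3. Fitting integer coefficients to these (and the overall shape) gives p.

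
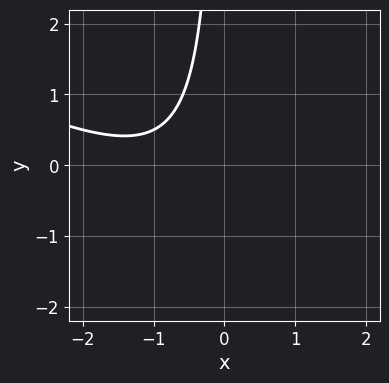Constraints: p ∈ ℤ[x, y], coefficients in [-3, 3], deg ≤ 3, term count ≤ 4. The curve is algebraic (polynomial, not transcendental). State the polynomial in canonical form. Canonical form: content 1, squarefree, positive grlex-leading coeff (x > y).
x^2 + 2*x*y + 2*x + 2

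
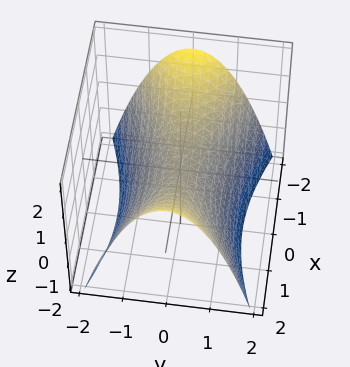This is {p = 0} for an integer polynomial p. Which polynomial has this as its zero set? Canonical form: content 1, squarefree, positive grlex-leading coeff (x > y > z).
x^2 - 3*y^2 - 3*z

deg p = 2.
Symmetries: the y ↦ −y reflection is a symmetry, so y appears only in even powers; mirror symmetry x ↦ −x ⇒ only even powers of x.
Reading off the gridlines: one y-axis crossing is at y = 0; it meets the z-axis at z = 0 (among the integer gridlines); it meets the x-axis at x = 0 (among the integer gridlines).
Together with the visible shape, these determine p as stated.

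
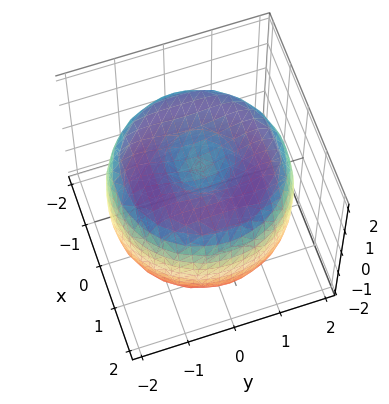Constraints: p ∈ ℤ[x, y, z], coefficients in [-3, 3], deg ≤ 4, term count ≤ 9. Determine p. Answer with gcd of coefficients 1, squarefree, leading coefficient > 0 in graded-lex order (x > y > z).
(a) The degree is 4 — no degree-3 surface has this shape.
(b) Symmetries: the z-axis is an axis of rotation, so x and y enter only as x² + y².
(c) Against the integer gridlines: the z-axis gridline crossings are at z ∈ {-1, 1}; a circular section at z = 0 has radius between 1 and 2.
(d) Together with the visible shape, these determine p as stated.

x^4 + 2*x^2*y^2 + y^4 - 3*x^2 - 3*y^2 + 2*z^2 - 2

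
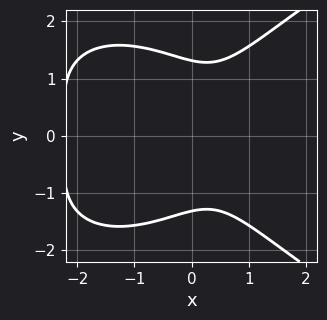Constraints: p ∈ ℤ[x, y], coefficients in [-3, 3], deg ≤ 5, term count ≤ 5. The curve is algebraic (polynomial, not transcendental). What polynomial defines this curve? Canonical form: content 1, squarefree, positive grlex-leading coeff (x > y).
1. Degree: the shape is more complex than any degree-3 curve, so deg p = 4.
2. Symmetries: mirror symmetry y ↦ −y ⇒ only even powers of y.
3. Checking where it meets the axes: the curve avoids every integer x-axis point in the box.
4. These observations pin down the coefficients.

y^4 - 2*x^3 - 3*x^2 + 2*x - 3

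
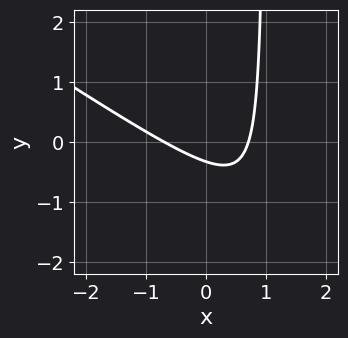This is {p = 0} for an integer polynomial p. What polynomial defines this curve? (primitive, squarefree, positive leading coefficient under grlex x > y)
First, degree: the shape is more complex than any degree-1 curve, so deg p = 2.
Finally, the integer polynomial consistent with all of this is the stated p.

2*x^2 + 3*x*y - 3*y - 1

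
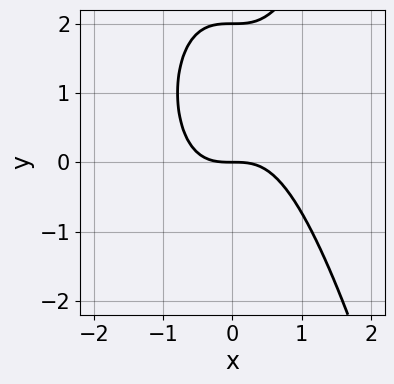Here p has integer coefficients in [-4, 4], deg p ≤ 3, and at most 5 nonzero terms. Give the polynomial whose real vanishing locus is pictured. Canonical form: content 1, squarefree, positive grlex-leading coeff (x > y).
2*x^3 - y^2 + 2*y

First, degree: a generic line meets the curve in up to 3 points, so deg p = 3.
Then, against the integer gridlines: among the integer gridlines, it crosses the y-axis at y ∈ {0, 2}; it meets the x-axis at x = 0 (among the integer gridlines).
Finally, fitting integer coefficients to these (and the overall shape) gives p.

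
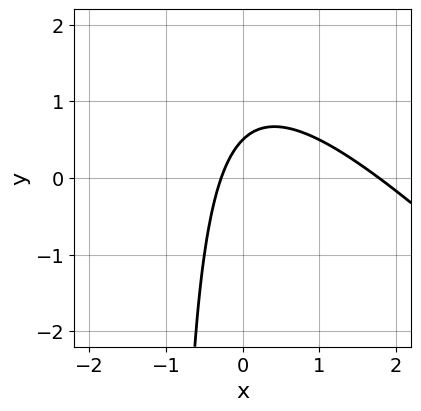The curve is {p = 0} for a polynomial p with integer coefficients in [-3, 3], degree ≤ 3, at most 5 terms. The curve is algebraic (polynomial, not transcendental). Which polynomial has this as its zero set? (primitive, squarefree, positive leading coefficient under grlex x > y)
2*x^2 + 2*x*y - 3*x + 2*y - 1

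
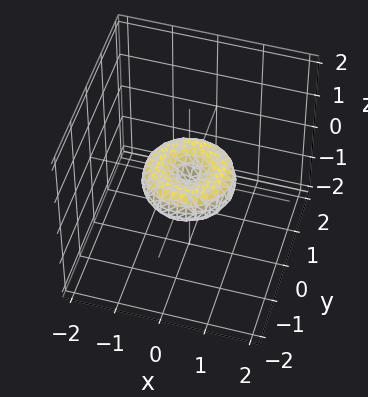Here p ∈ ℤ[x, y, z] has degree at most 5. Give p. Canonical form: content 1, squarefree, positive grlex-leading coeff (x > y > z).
2*x^4 + 4*x^2*y^2 + 2*y^4 - 2*x^2 - 2*y^2 + 3*z^2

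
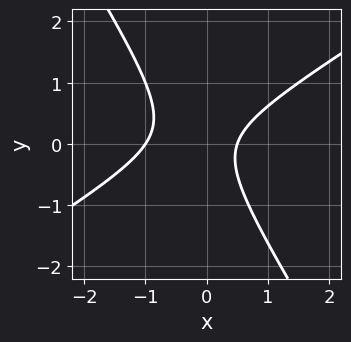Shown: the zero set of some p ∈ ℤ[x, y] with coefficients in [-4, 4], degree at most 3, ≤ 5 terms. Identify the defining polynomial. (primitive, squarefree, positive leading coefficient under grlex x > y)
1. deg p = 2. No degree-1 curve has this shape.
2. Checking where it meets the axes: one x-axis crossing is at x = -1; the curve avoids every integer y-axis point in the box.
3. Matching integer coefficients to the picture gives p.

2*x^2 - 2*x*y - 2*y^2 + x - 1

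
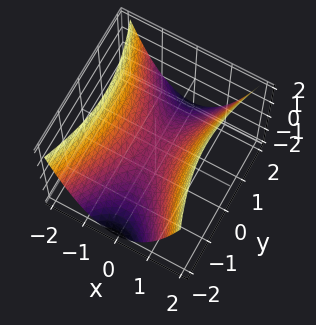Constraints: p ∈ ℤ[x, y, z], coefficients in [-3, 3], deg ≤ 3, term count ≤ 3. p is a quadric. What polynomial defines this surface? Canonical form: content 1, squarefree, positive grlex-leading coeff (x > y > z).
(a) deg p = 2. A hyperbolic paraboloid; a quadric.
(b) Symmetries: mirror symmetry y ↦ −y ⇒ only even powers of y; it's symmetric under x → −x, forcing even powers of x.
(c) Against the integer gridlines: it meets the y-axis at y = 0 (among the integer gridlines); it crosses the z-axis at the gridline z = 0; it meets the x-axis at x = 0 (among the integer gridlines).
(d) The integer polynomial consistent with all of this is the stated p.

3*x^2 - y^2 - 3*z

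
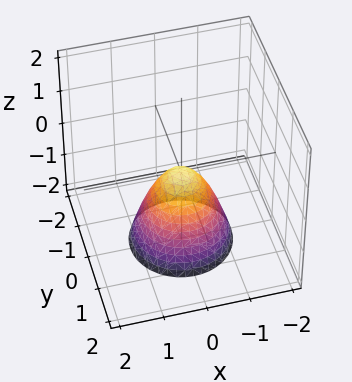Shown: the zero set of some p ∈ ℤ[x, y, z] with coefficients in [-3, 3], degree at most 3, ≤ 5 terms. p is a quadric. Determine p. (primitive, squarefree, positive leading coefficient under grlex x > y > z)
3*x^2 + 3*y^2 + 2*z

1. The degree is 2 — a single bowl opening along one axis; a quadric.
2. Symmetries: the z-axis is an axis of rotation, so x and y enter only as x² + y².
3. Observable constraints: one z-axis crossing is at z = 0; it meets the x-axis at x = 0 (among the integer gridlines); a circular section at z = -1 has radius between 0 and 1.
4. Putting this together gives p.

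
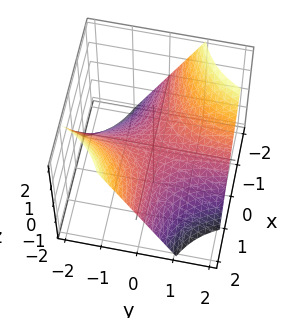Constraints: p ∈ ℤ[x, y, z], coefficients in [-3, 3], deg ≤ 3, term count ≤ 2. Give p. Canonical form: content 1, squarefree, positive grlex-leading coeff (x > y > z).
First, deg p = 2. A hyperbolic paraboloid; a quadric.
Next, observable constraints: every point of the y-axis in the box is on the surface; the visible x-axis segment lies entirely on the surface.
Finally, fitting integer coefficients to these (and the overall shape) gives p.

x*y + z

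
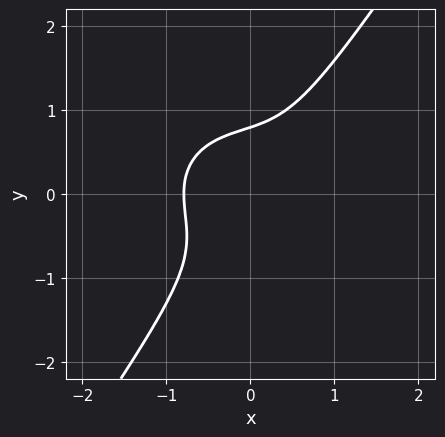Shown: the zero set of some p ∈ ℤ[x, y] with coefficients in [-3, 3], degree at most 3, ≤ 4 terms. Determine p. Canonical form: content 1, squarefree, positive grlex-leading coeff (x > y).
2*x^3 + 2*x*y^2 - 2*y^3 + 1

1. The degree is 3 — the shape is more complex than any degree-2 curve.
2. Putting this together gives p.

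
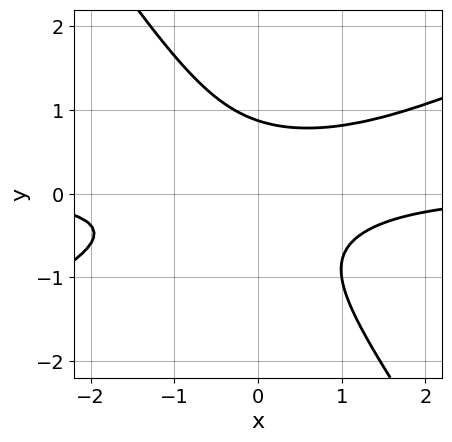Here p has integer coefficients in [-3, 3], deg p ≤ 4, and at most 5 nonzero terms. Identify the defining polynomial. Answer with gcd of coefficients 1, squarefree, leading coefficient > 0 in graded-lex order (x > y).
(a) Degree: a generic line meets the curve in up to 3 points, so deg p = 3.
(b) From the axis intercepts and sections: it misses every integer gridline on the x-axis.
(c) The integer polynomial consistent with all of this is the stated p.

2*x^2*y - 3*x*y^2 - 3*y^3 + 2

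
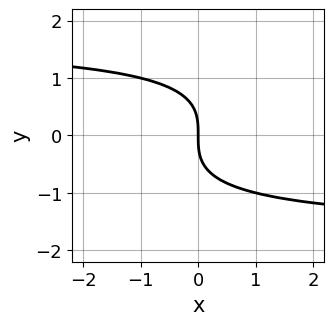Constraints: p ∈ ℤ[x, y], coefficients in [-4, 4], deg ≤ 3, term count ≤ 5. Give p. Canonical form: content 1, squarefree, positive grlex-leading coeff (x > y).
Degree: the shape is more complex than any degree-2 curve, so deg p = 3.
From the axis intercepts and sections: it meets the x-axis at x = 0 (among the integer gridlines); it crosses the y-axis at the gridline y = 0.
The integer polynomial consistent with all of this is the stated p.

x*y^2 - 2*y^3 - 3*x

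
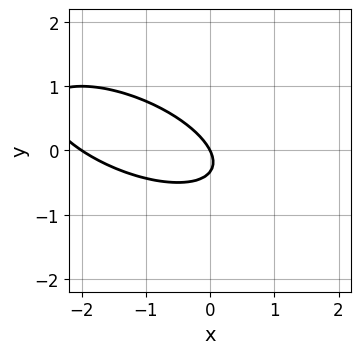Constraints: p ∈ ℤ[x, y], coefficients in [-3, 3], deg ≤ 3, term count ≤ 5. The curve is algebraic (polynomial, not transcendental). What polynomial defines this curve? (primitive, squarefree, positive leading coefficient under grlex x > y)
Degree: a generic line meets the curve in up to 2 points, so deg p = 2.
From the axis intercepts and sections: it crosses the y-axis at the gridline y = 0; among the integer gridlines, it crosses the x-axis at x ∈ {-2, 0}.
Fitting integer coefficients to these (and the overall shape) gives p.

x^2 + 2*x*y + 3*y^2 + 2*x + y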